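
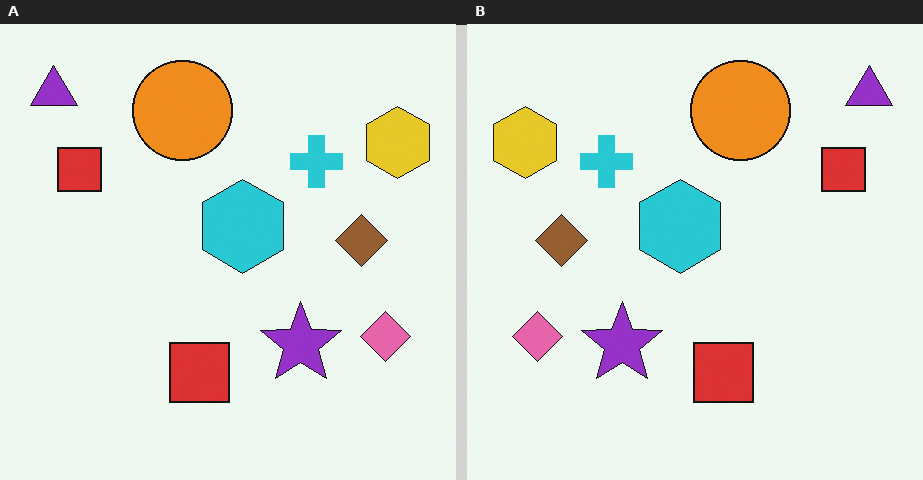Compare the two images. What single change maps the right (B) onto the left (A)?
The image was flipped horizontally (left ↔ right).

The purple triangle is in the top-right of the right (B) image and the top-left of the left (A) — shapes on opposite sides of the vertical midline have swapped in a mirror flip.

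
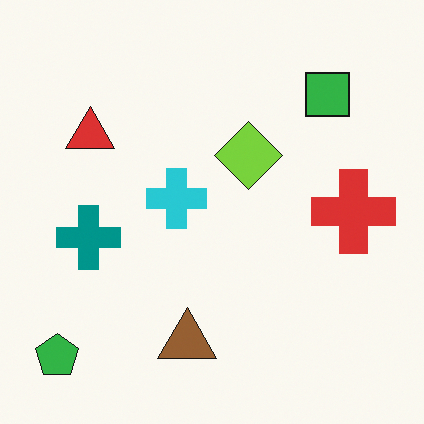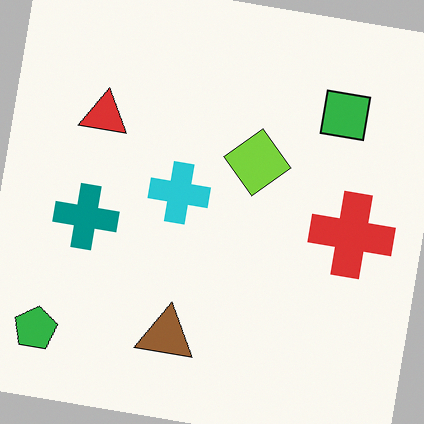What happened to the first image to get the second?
Rotated clockwise by a slight angle.

Every shape is tilted by the same angle and the image corners show triangular fill wedges — a whole-image rotation by a non-right angle.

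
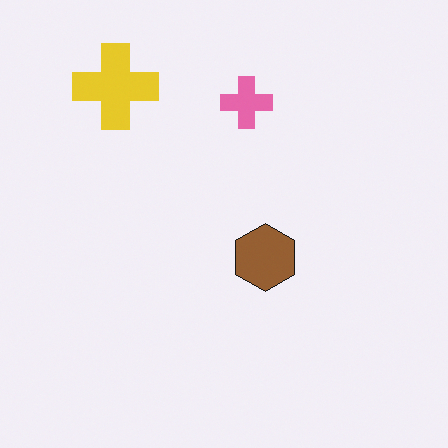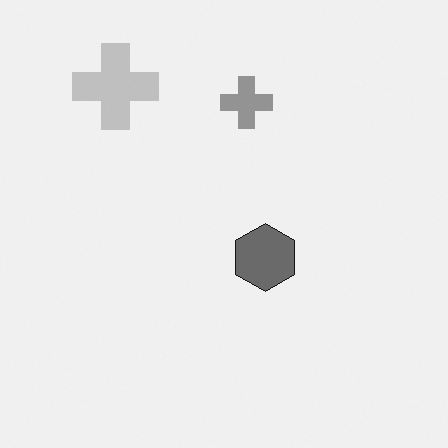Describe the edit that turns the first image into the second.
It was converted to grayscale.

All color is removed — every shape is now a shade of grey.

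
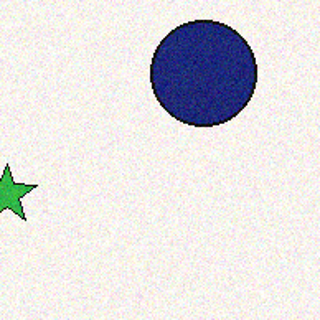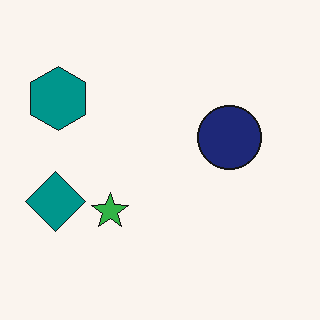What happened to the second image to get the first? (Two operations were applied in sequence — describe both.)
Degraded with subtle gaussian noise, then cropped tightly and scaled back up.

Random speckle covers the whole image, including the flat background. The visible shapes are larger and the field of view is narrower; shapes near the original edges may be partly or wholly outside the frame — a crop-and-rescale.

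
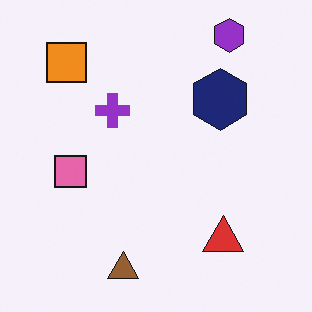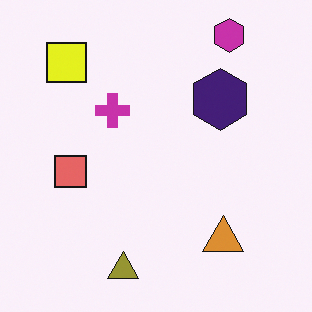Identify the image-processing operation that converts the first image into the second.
This is the original image hue-shifted by a small amount.

Every shape's color has rotated by the same amount around the hue wheel — a uniform hue shift.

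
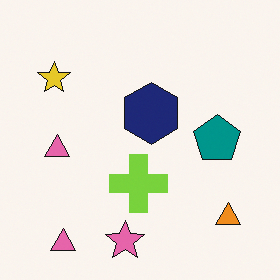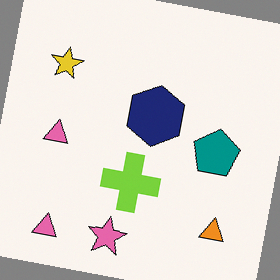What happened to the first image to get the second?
The transformation is: rotated clockwise by a slight angle.

Every shape is tilted by the same angle and the image corners show triangular fill wedges — a whole-image rotation by a non-right angle.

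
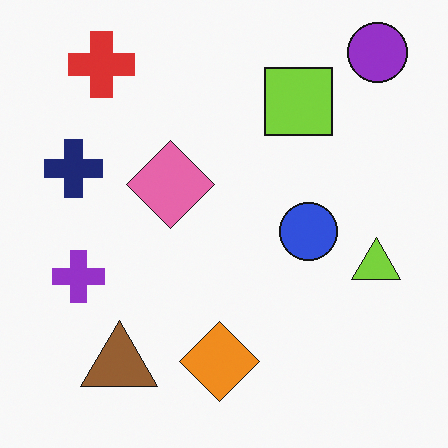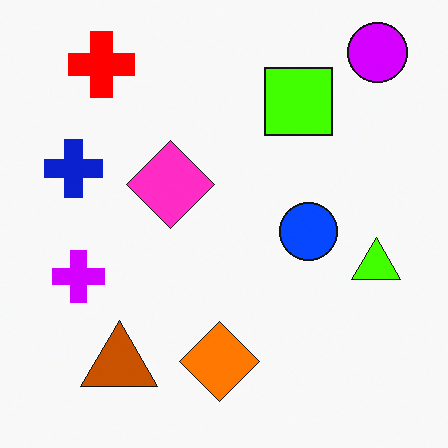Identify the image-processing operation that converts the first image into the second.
Heavily oversaturated.

All colors are more vivid — a global saturation change.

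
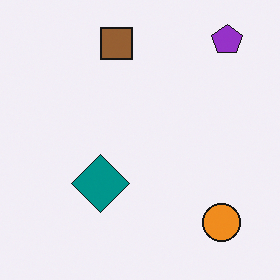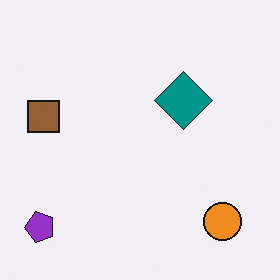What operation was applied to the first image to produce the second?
The transformation is: transposed (reflected across the top-left ↔ bottom-right diagonal).

Shapes have swapped their row and column positions — what was in the top-right is now in the bottom-left — a diagonal reflection.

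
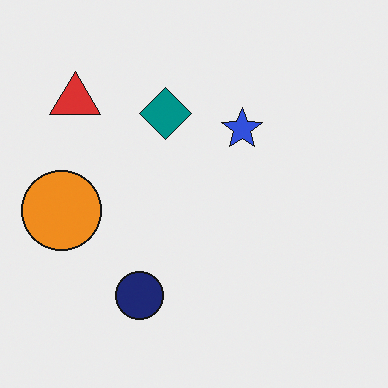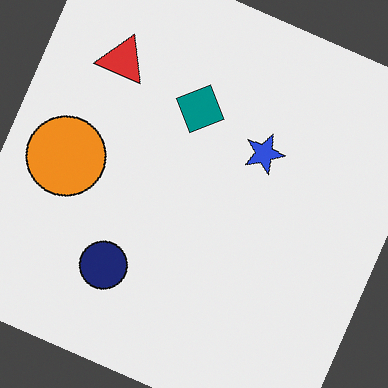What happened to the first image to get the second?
Rotated clockwise by a clearly visible amount.

Every shape is tilted by the same angle and the image corners show triangular fill wedges — a whole-image rotation by a non-right angle.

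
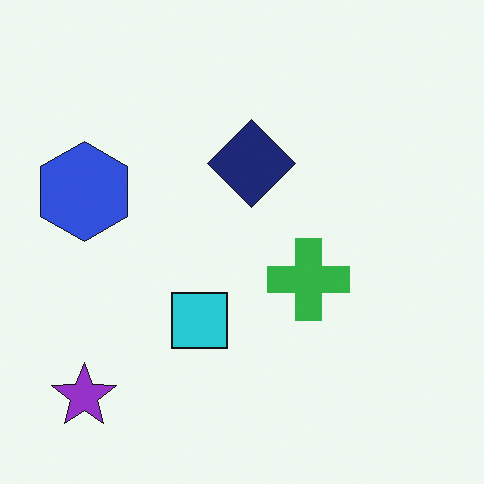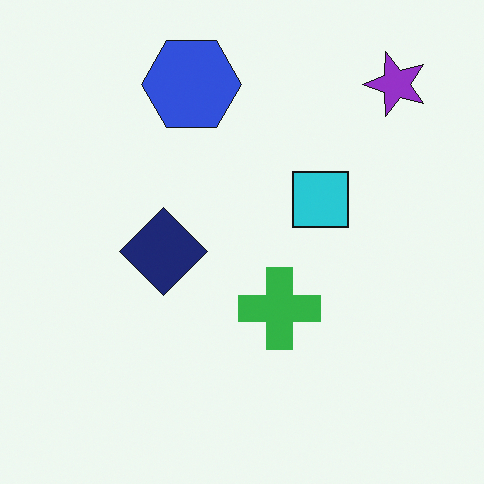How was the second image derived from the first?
This is the original image transposed (reflected across the top-left ↔ bottom-right diagonal).

Shapes have swapped their row and column positions — what was in the top-right is now in the bottom-left — a diagonal reflection.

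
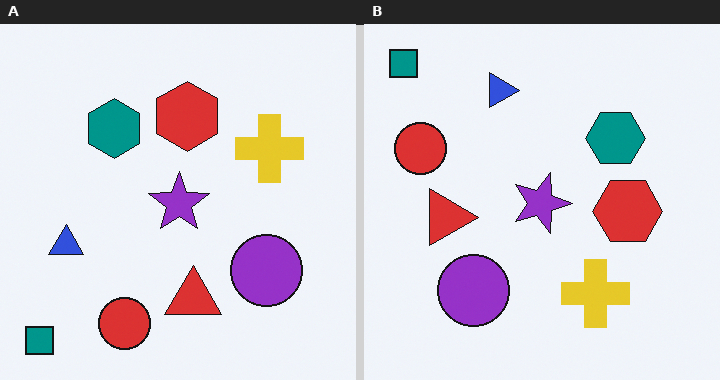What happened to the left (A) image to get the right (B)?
The transformation is: rotated 90° clockwise.

The teal square sits in the bottom-left of the left (A) image and the top-left of the right (B) — consistent with a whole-image 90° clockwise rotation.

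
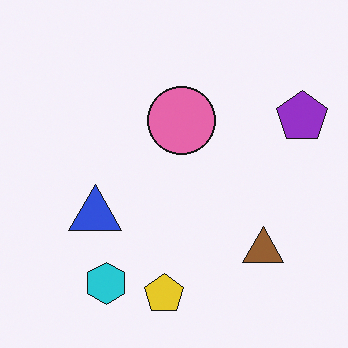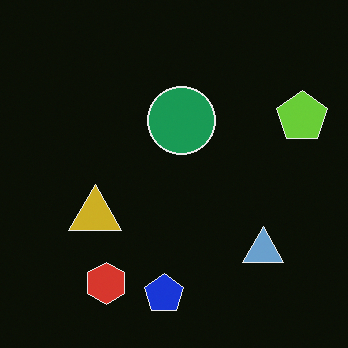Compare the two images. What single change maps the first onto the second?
The transformation is: color-inverted (negative).

The light background has become dark and every shape's color is its complement — a photographic negative.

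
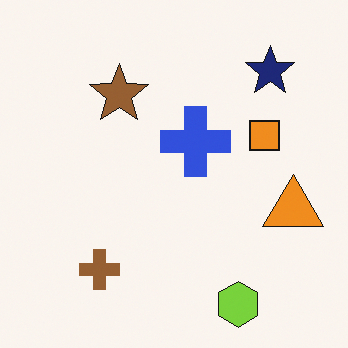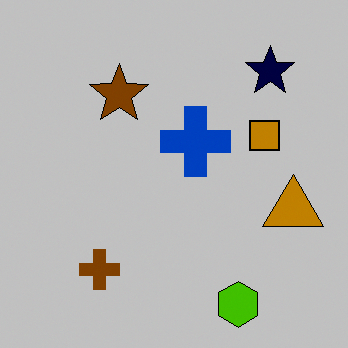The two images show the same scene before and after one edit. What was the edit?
The transformation is: heavily posterized to just a handful of flat colors.

Each flat color has snapped to a coarser quantized level — most visibly, the near-white background has dropped to a flat grey.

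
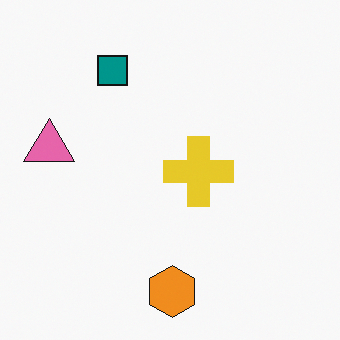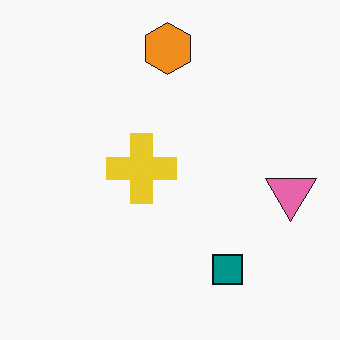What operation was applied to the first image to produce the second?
This is the original image rotated 180°.

The pink triangle sits in the left of the first image and the right of the second — consistent with a whole-image 180° rotation.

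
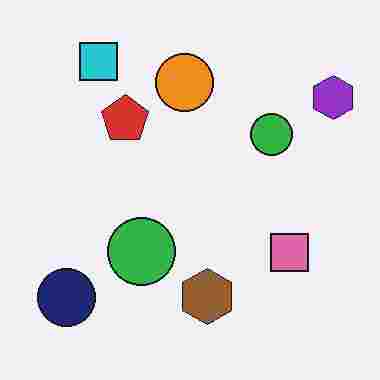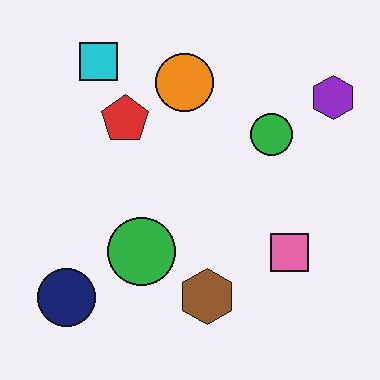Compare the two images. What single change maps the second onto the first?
It was heavily JPEG-compressed with obvious blocking artifacts.

Blocky 8×8 compression artifacts appear around shape edges and the flat background shows ringing — characteristic JPEG degradation.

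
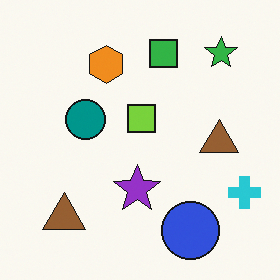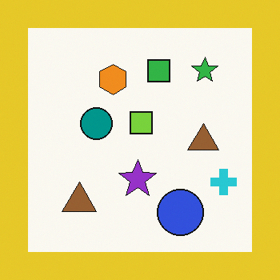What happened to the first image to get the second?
The transformation is: framed with a yellow border.

A solid yellow frame runs around the edge of the second image, with the content slightly shrunk inside it.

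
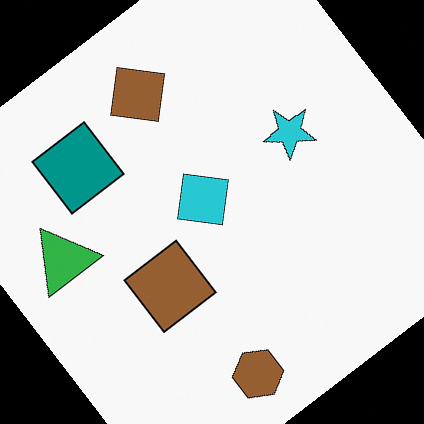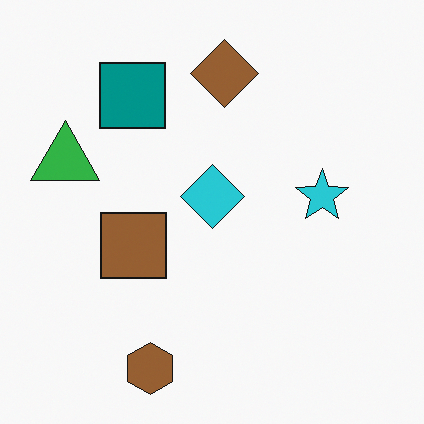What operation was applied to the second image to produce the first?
The first image is the second rotated counter-clockwise by a large amount — several tens of degrees.

Every shape is tilted by the same angle and the image corners show triangular fill wedges — a whole-image rotation by a non-right angle.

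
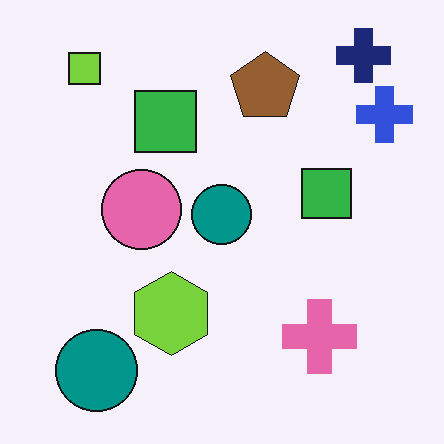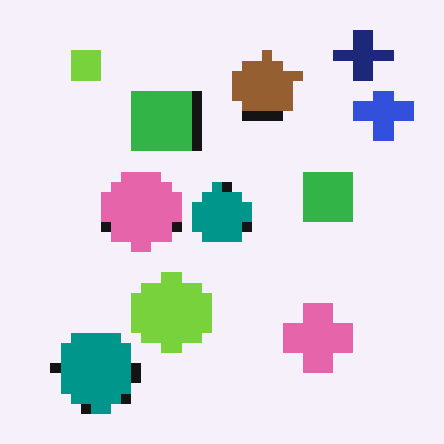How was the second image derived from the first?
The second image is the first coarsely pixelated.

Shapes are reduced to large square blocks; fine edges and outlines are lost — a downscale-then-upscale (mosaic) effect.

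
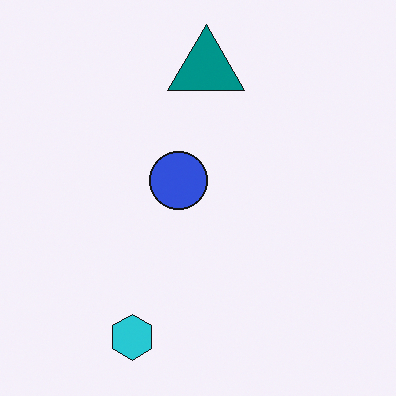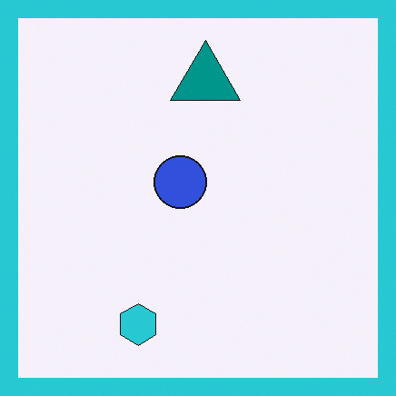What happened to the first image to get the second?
The transformation is: framed with a cyan border.

A solid cyan frame runs around the edge of the second image, with the content slightly shrunk inside it.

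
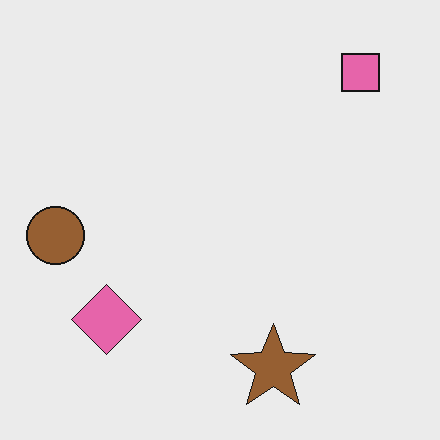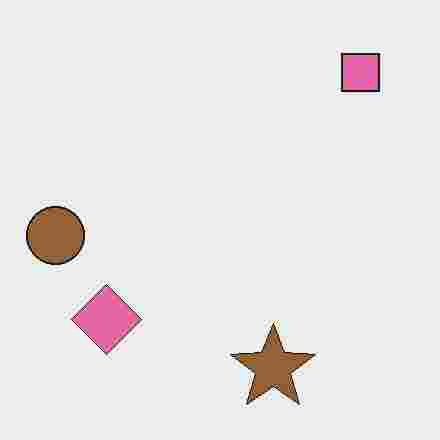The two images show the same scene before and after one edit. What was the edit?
This is the original image degraded with heavy JPEG compression.

Blocky 8×8 compression artifacts appear around shape edges and the flat background shows ringing — characteristic JPEG degradation.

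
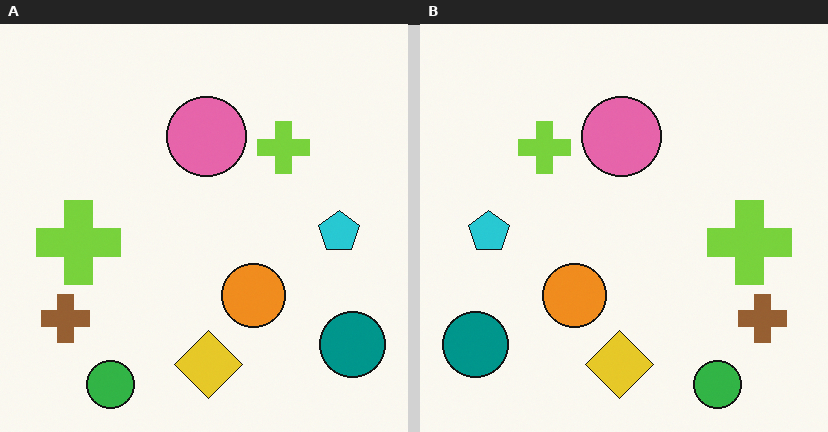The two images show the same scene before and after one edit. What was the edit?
It was flipped horizontally (left ↔ right).

The teal circle is in the bottom-right of the left (A) image and the bottom-left of the right (B) — shapes on opposite sides of the vertical midline have swapped in a mirror flip.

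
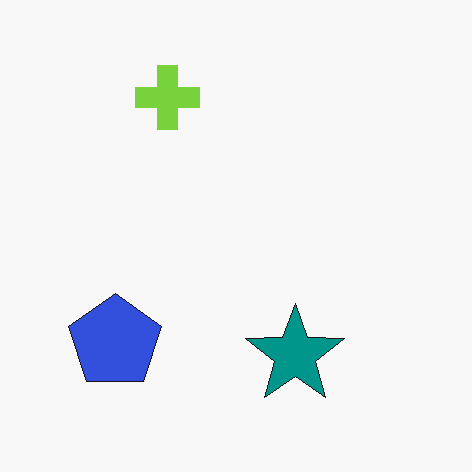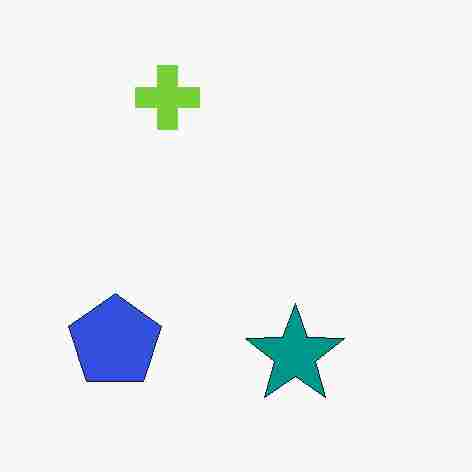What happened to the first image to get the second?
It was degraded with heavy JPEG compression.

Blocky 8×8 compression artifacts appear around shape edges and the flat background shows ringing — characteristic JPEG degradation.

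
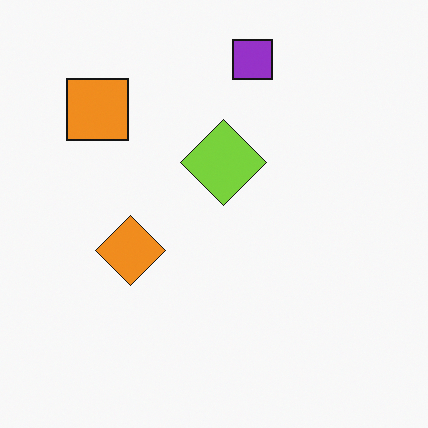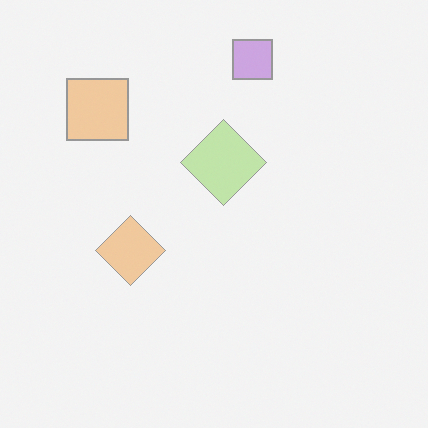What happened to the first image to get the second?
The image was given much lower contrast.

Tones are pushed toward mid-grey across the whole image — a global contrast change.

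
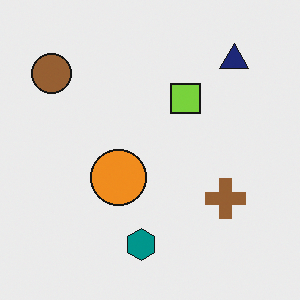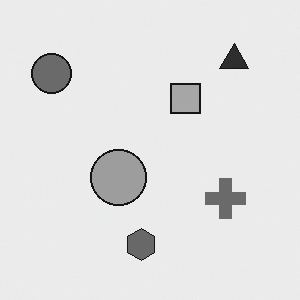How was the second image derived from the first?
The transformation is: converted to grayscale.

All color is removed — every shape is now a shade of grey.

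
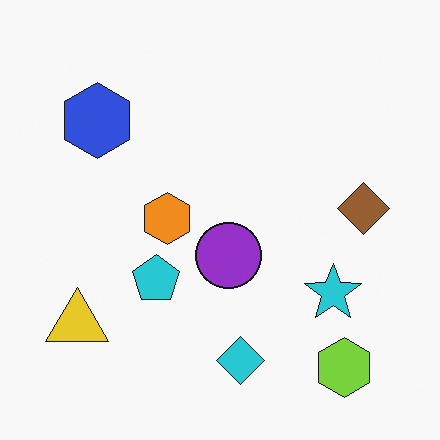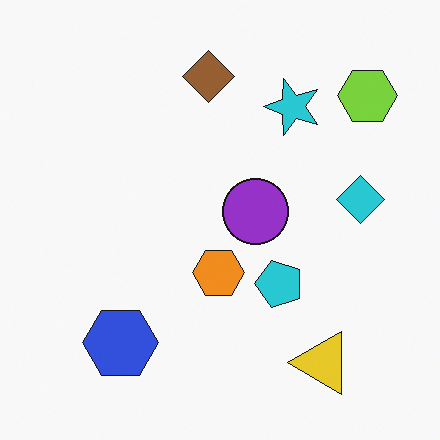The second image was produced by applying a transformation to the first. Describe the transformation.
The transformation is: rotated 90° counter-clockwise.

The lime hexagon sits in the bottom-right of the first image and the top-right of the second — consistent with a whole-image 90° counter-clockwise rotation.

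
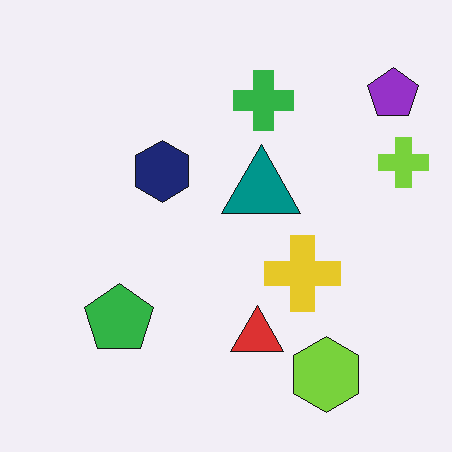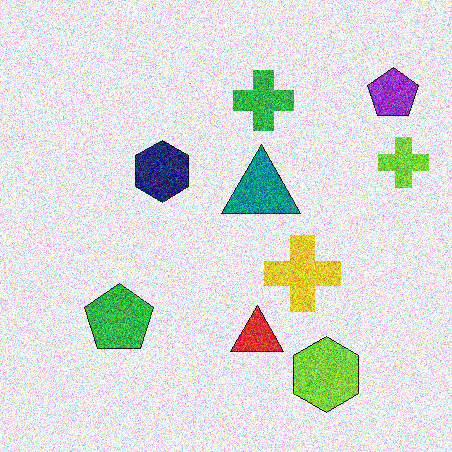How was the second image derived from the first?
The second image is the first degraded with strong gaussian noise.

Random speckle covers the whole image, including the flat background.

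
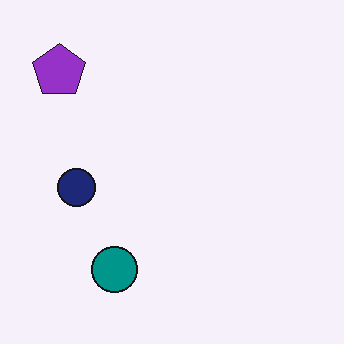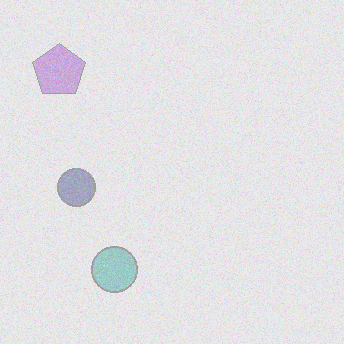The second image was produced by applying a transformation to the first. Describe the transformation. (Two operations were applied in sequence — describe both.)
The second image is the first degraded with strong gaussian noise, then washed out (contrast reduced).

Random speckle covers the whole image, including the flat background. Tones are pushed toward mid-grey across the whole image — a global contrast change.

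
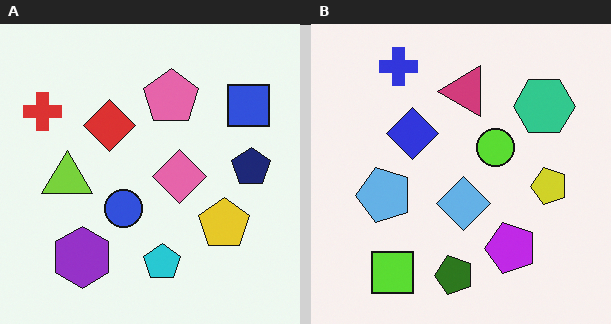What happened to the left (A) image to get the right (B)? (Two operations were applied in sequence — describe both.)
This is the original image hue-shifted through roughly half the color wheel, then transposed (reflected across the top-left ↔ bottom-right diagonal).

Every shape's color has rotated by the same amount around the hue wheel — a uniform hue shift. Shapes have swapped their row and column positions — what was in the top-right is now in the bottom-left — a diagonal reflection.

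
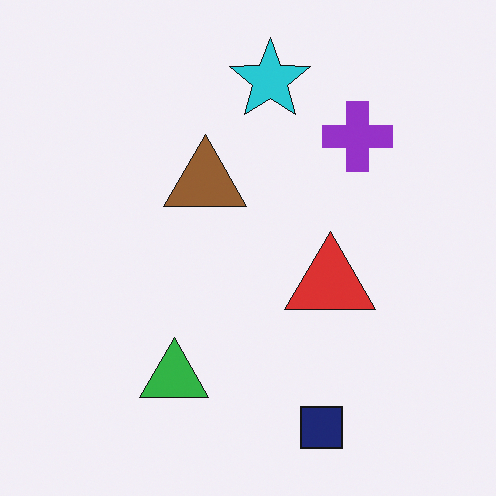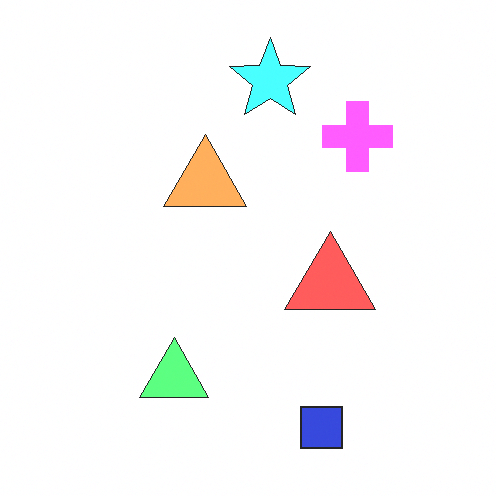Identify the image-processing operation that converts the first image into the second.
This is the original image brightened a lot.

Every pixel — background and shapes alike — is uniformly brightened.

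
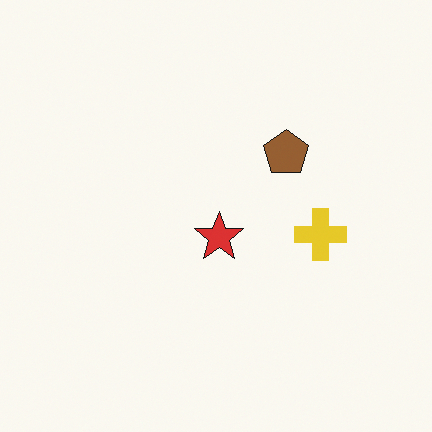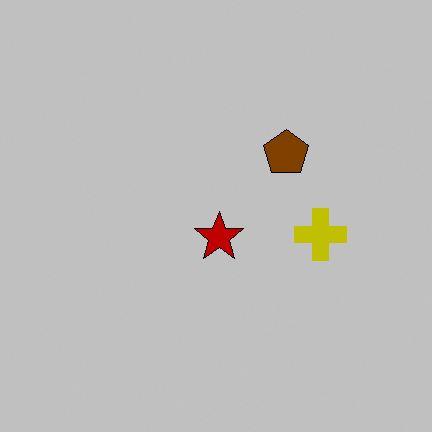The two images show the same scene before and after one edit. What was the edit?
The transformation is: aggressively posterized.

Each flat color has snapped to a coarser quantized level — most visibly, the near-white background has dropped to a flat grey.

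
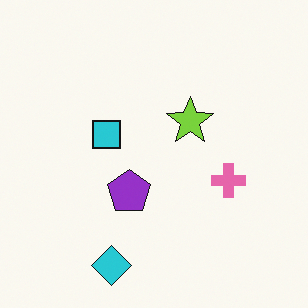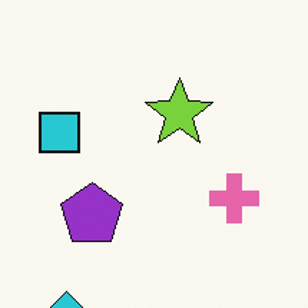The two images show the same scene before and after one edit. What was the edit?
Cropped slightly and scaled back up.

The visible shapes are larger and the field of view is narrower; shapes near the original edges may be partly or wholly outside the frame — a crop-and-rescale.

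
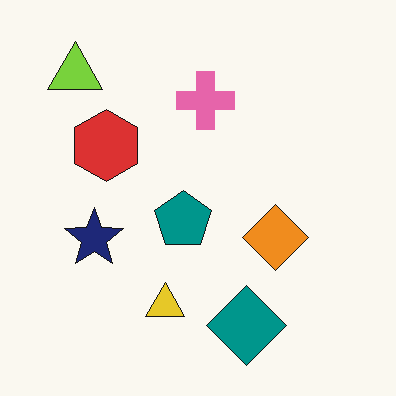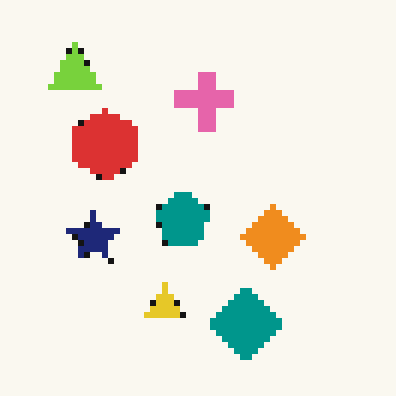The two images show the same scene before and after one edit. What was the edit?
It was pixelated into visible square blocks.

Shapes are reduced to large square blocks; fine edges and outlines are lost — a downscale-then-upscale (mosaic) effect.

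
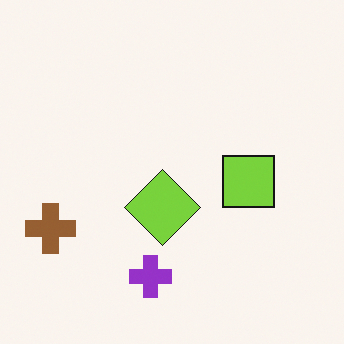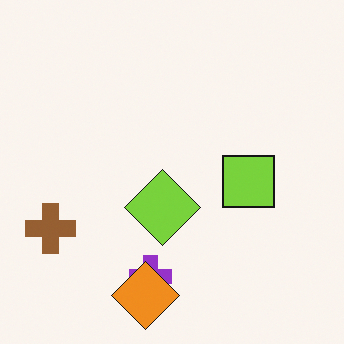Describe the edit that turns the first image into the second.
The transformation is: overlaid with an additional orange diamond.

An orange diamond appears in the second image that is absent from the first.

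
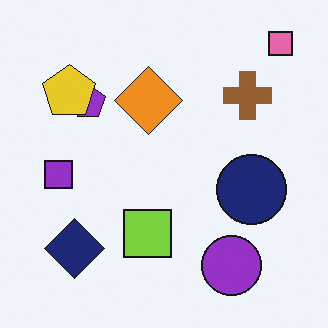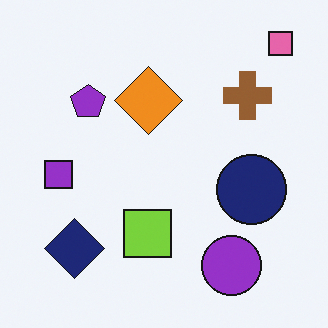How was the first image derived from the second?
The image was overlaid with an additional yellow pentagon.

A yellow pentagon appears in the first image that is absent from the second.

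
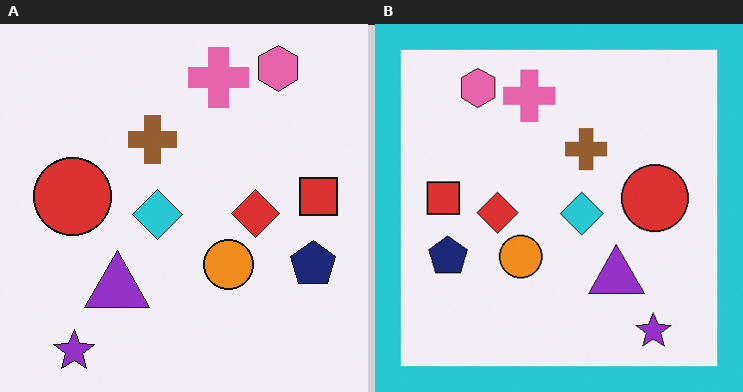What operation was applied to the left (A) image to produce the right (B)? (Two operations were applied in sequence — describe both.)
This is the original image flipped horizontally (left ↔ right), then framed with a cyan border.

The red square is in the right of the left (A) image and the left of the right (B) — shapes on opposite sides of the vertical midline have swapped in a mirror flip. A solid cyan frame runs around the edge of the right (B) image, with the content slightly shrunk inside it.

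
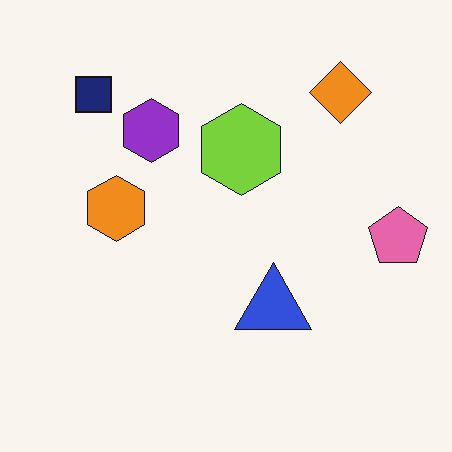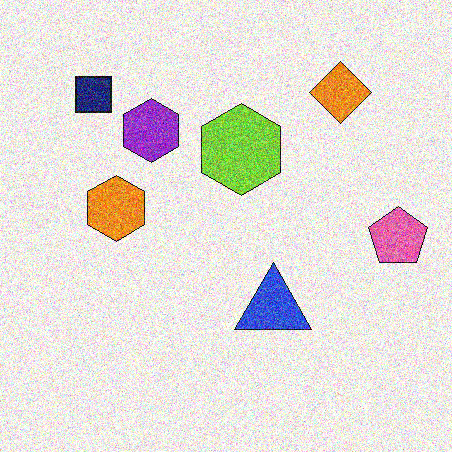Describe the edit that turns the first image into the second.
This is the original image degraded with heavy additive noise.

Random speckle covers the whole image, including the flat background.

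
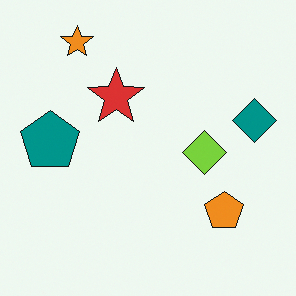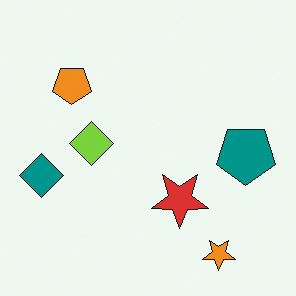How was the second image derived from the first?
It was rotated 180°.

The orange star sits in the top-left of the first image and the bottom-right of the second — consistent with a whole-image 180° rotation.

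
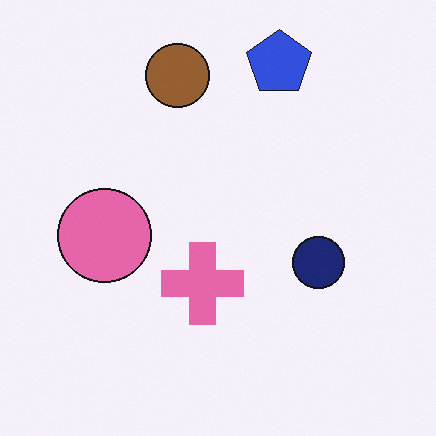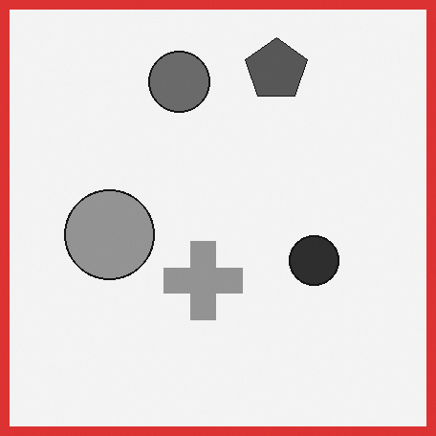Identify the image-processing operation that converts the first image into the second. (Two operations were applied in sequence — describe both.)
The image was converted to grayscale, then framed with a red border.

All color is removed — every shape is now a shade of grey. A solid red frame runs around the edge of the second image, with the content slightly shrunk inside it.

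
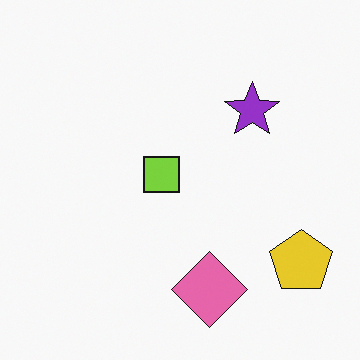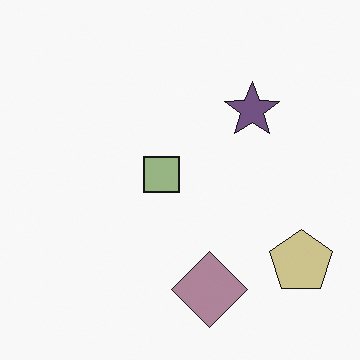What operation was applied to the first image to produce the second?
It was made much more muted (saturation change).

All colors are more muted and greyish — a global saturation change.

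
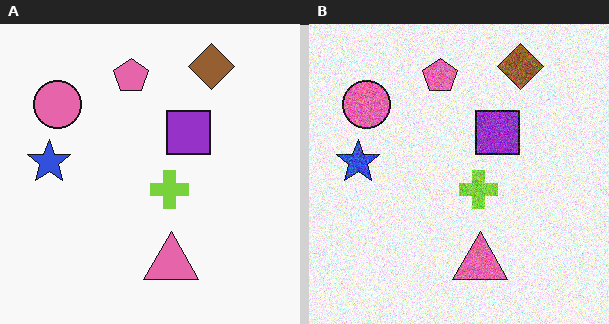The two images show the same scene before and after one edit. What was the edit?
Degraded with heavy additive noise.

Random speckle covers the whole image, including the flat background.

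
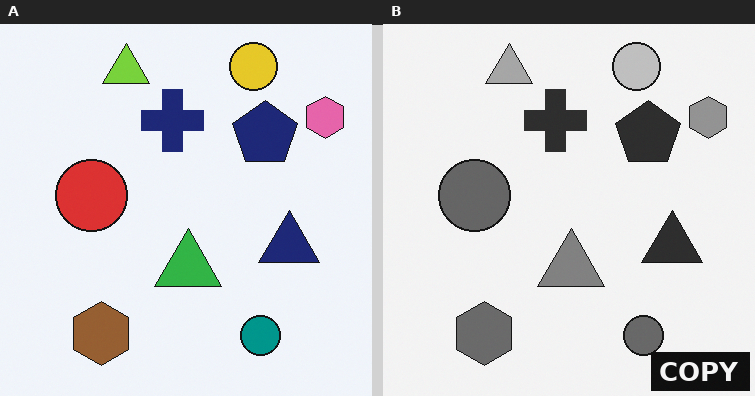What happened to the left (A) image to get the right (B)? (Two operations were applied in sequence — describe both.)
The right (B) image is the left (A) converted to grayscale, then watermarked with the text "COPY" in the lower-right corner.

All color is removed — every shape is now a shade of grey. A dark label reading "COPY" appears in the lower-right corner.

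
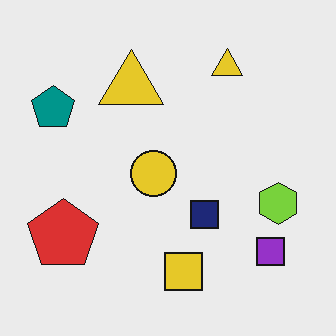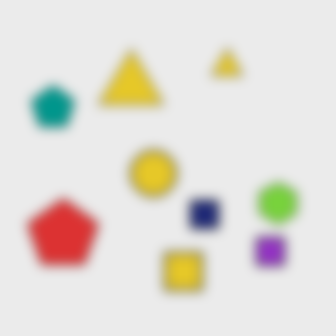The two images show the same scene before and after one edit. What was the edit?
Strongly gaussian-blurred.

Shape edges and outlines are uniformly softened across the whole image.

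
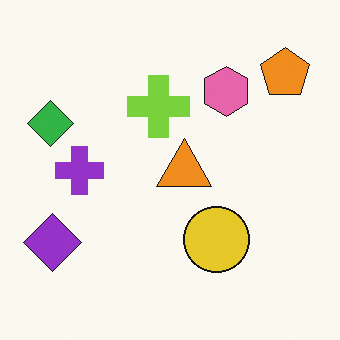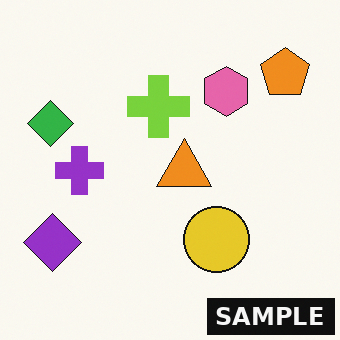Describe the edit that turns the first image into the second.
The image was watermarked with the text "SAMPLE" in the lower-right corner.

A dark label reading "SAMPLE" appears in the lower-right corner.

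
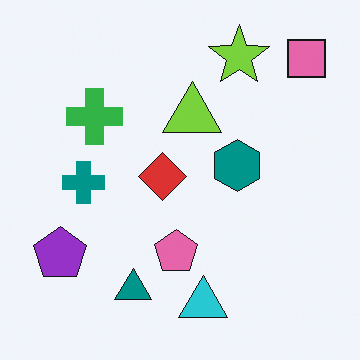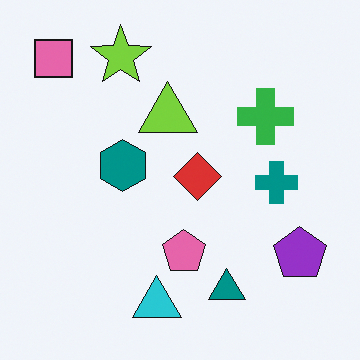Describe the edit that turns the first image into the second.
Flipped horizontally (left ↔ right).

The pink square is in the top-right of the first image and the top-left of the second — shapes on opposite sides of the vertical midline have swapped in a mirror flip.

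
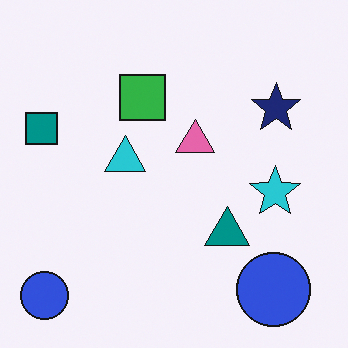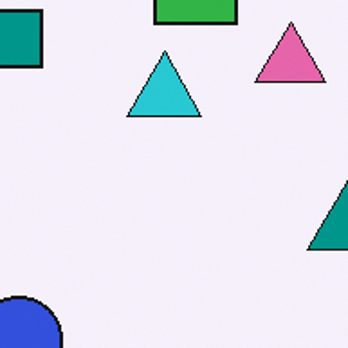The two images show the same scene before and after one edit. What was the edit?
The second image is the first cropped to a noticeably smaller region and rescaled.

The visible shapes are larger and the field of view is narrower; shapes near the original edges may be partly or wholly outside the frame — a crop-and-rescale.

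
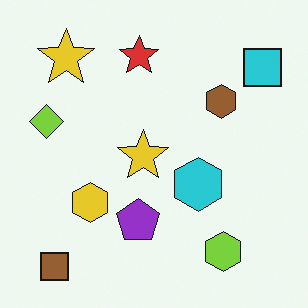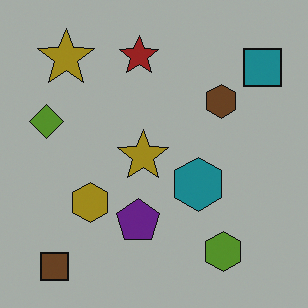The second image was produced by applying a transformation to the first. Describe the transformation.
Noticeably darkened.

Every pixel — background and shapes alike — is uniformly darkened.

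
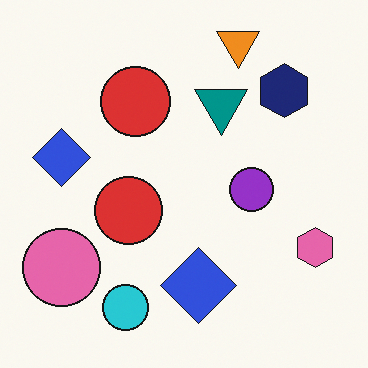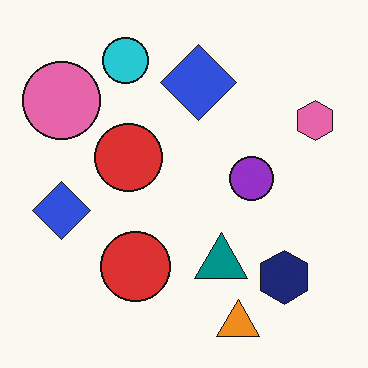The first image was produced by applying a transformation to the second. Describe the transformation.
The transformation is: flipped vertically (top ↔ bottom).

The orange triangle is in the bottom of the second image and the top of the first — shapes on opposite sides of the horizontal midline have swapped in a mirror flip.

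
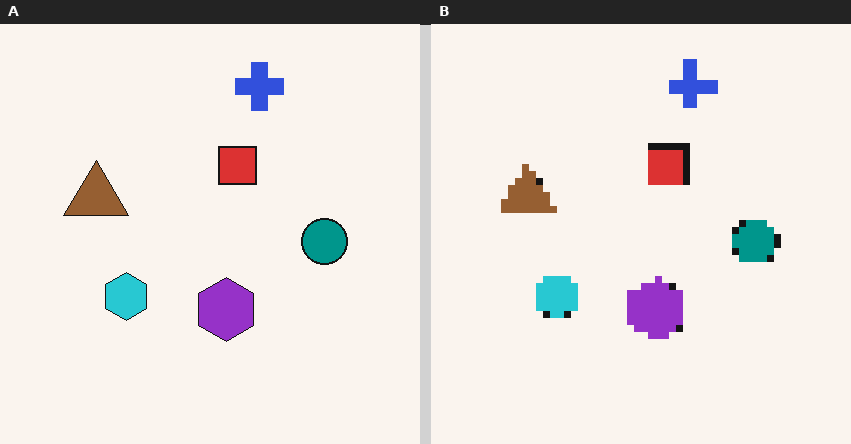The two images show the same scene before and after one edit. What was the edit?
The right (B) image is the left (A) pixelated into visible square blocks.

Shapes are reduced to large square blocks; fine edges and outlines are lost — a downscale-then-upscale (mosaic) effect.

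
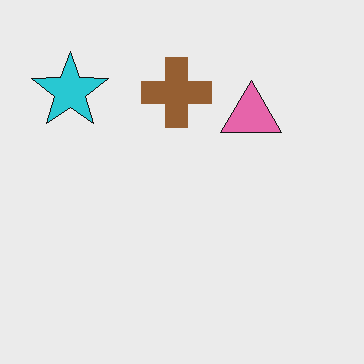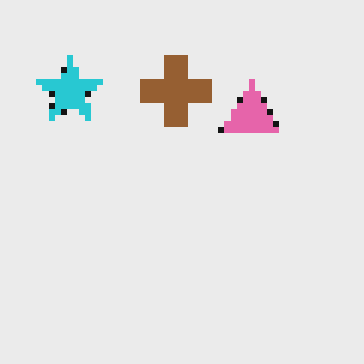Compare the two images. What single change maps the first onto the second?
The second image is the first pixelated into visible square blocks.

Shapes are reduced to large square blocks; fine edges and outlines are lost — a downscale-then-upscale (mosaic) effect.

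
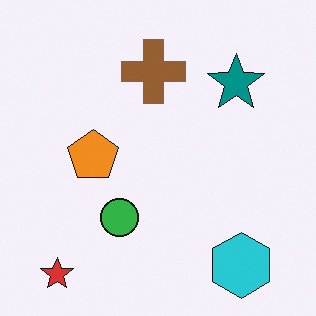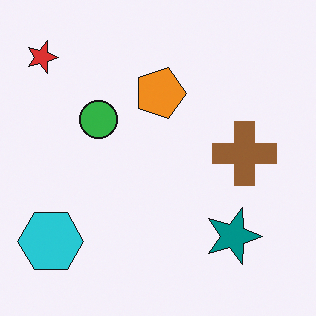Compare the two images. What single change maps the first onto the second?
The image was rotated 90° clockwise.

The red star sits in the bottom-left of the first image and the top-left of the second — consistent with a whole-image 90° clockwise rotation.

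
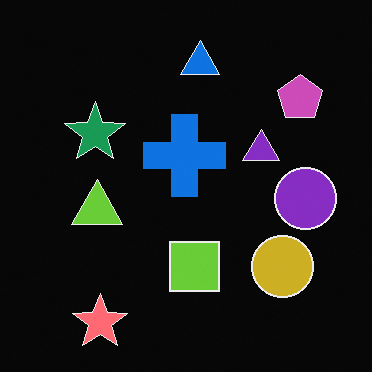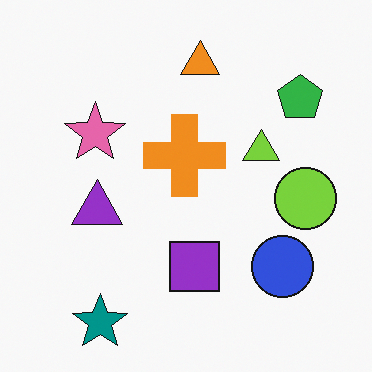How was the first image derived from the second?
The first image is the second color-inverted (negative).

The light background has become dark and every shape's color is its complement — a photographic negative.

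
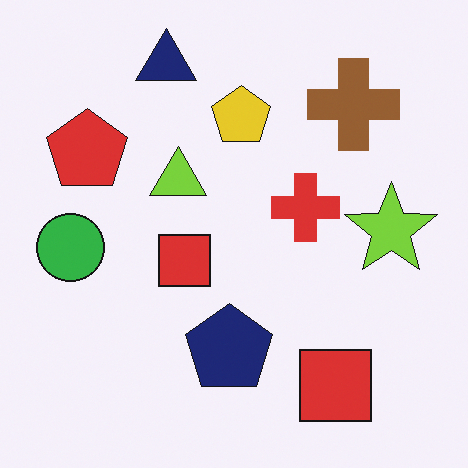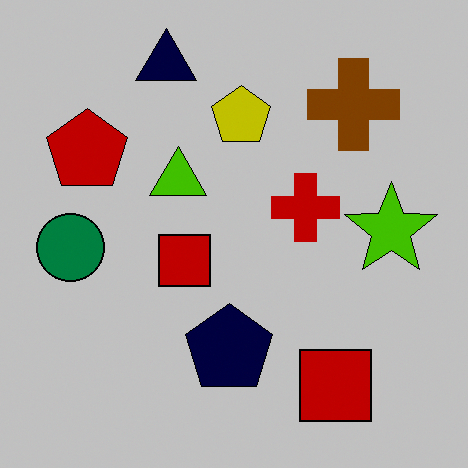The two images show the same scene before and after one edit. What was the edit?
The image was heavily posterized to just a handful of flat colors.

Each flat color has snapped to a coarser quantized level — most visibly, the near-white background has dropped to a flat grey.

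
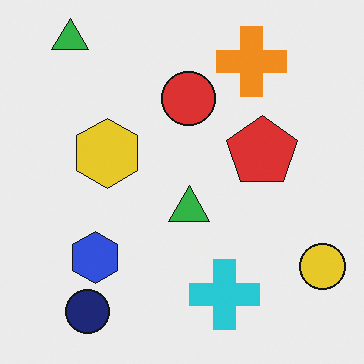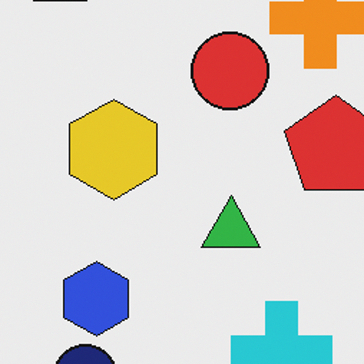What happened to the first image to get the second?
The image was cropped slightly and scaled back up.

The visible shapes are larger and the field of view is narrower; shapes near the original edges may be partly or wholly outside the frame — a crop-and-rescale.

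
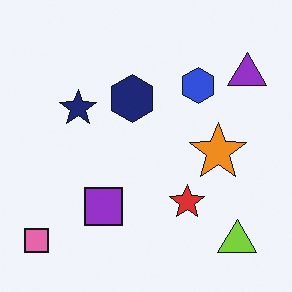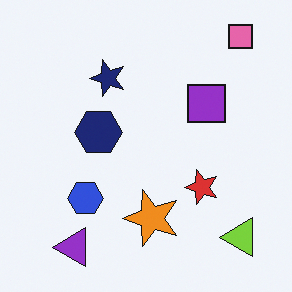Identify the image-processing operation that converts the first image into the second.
The transformation is: transposed (reflected across the top-left ↔ bottom-right diagonal).

Shapes have swapped their row and column positions — what was in the top-right is now in the bottom-left — a diagonal reflection.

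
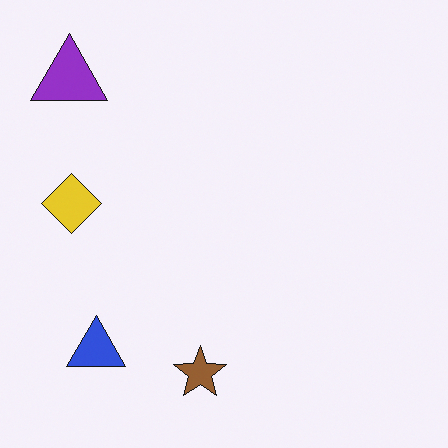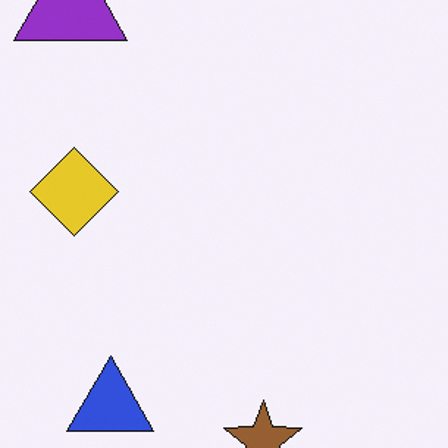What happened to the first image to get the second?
The transformation is: cropped slightly and scaled back up.

The visible shapes are larger and the field of view is narrower; shapes near the original edges may be partly or wholly outside the frame — a crop-and-rescale.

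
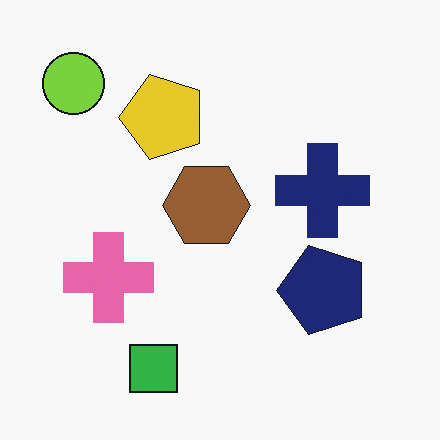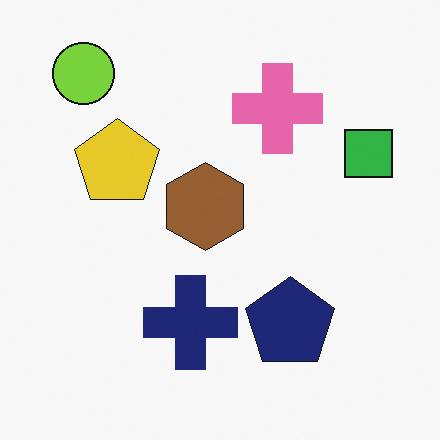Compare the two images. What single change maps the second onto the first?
The image was transposed (reflected across the top-left ↔ bottom-right diagonal).

Shapes have swapped their row and column positions — what was in the top-right is now in the bottom-left — a diagonal reflection.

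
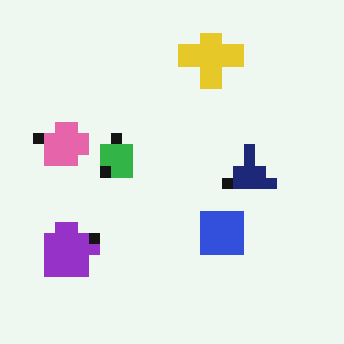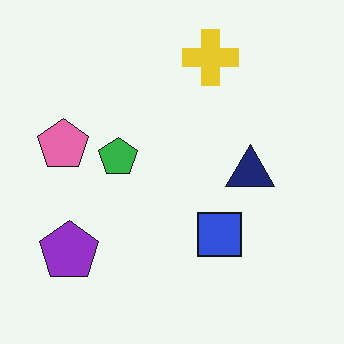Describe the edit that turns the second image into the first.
This is the original image heavily pixelated into large blocks.

Shapes are reduced to large square blocks; fine edges and outlines are lost — a downscale-then-upscale (mosaic) effect.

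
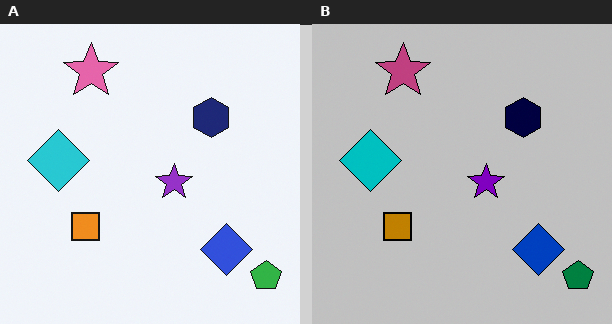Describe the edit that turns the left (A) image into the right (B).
The transformation is: heavily posterized to just a handful of flat colors.

Each flat color has snapped to a coarser quantized level — most visibly, the near-white background has dropped to a flat grey.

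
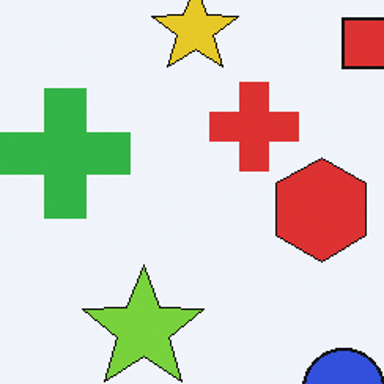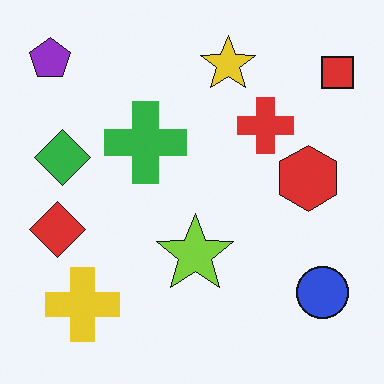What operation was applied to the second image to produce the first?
It was cropped slightly and scaled back up.

The visible shapes are larger and the field of view is narrower; shapes near the original edges may be partly or wholly outside the frame — a crop-and-rescale.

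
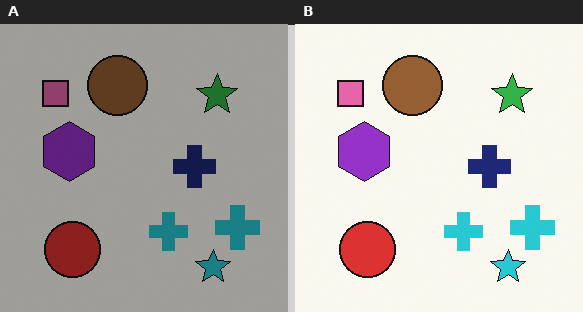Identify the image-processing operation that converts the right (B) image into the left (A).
This is the original image darkened a lot.

Every pixel — background and shapes alike — is uniformly darkened.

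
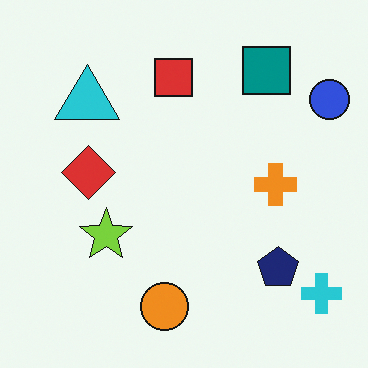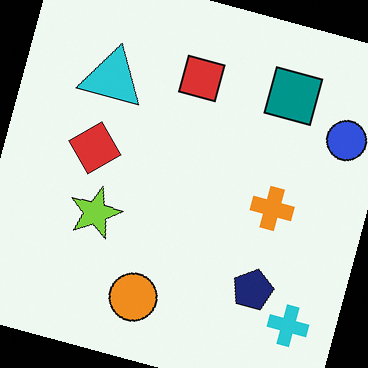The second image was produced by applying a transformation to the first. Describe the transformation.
This is the original image rotated clockwise by a clearly visible amount.

Every shape is tilted by the same angle and the image corners show triangular fill wedges — a whole-image rotation by a non-right angle.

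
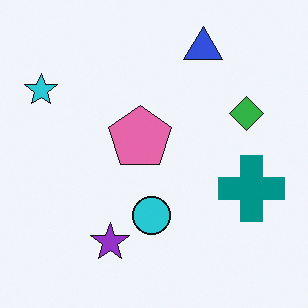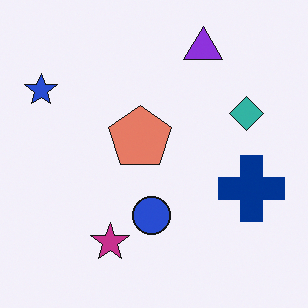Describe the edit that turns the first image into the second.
The image was hue-shifted slightly.

Every shape's color has rotated by the same amount around the hue wheel — a uniform hue shift.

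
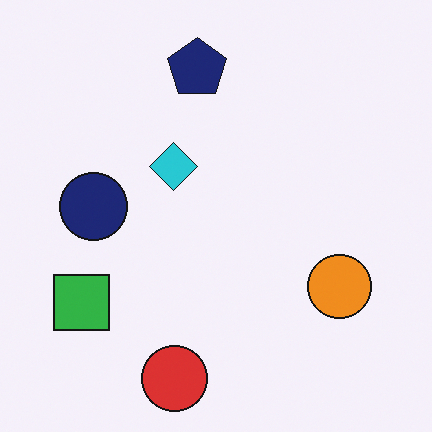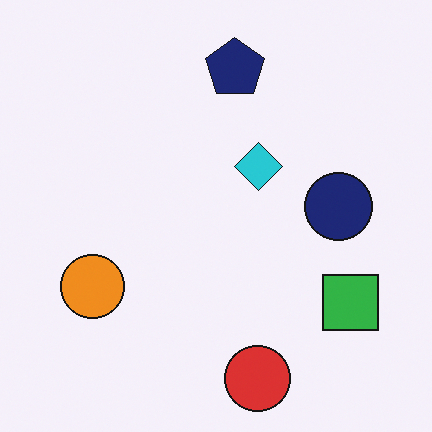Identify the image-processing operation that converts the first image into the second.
The second image is the first flipped horizontally (left ↔ right).

The green square is in the bottom-left of the first image and the bottom-right of the second — shapes on opposite sides of the vertical midline have swapped in a mirror flip.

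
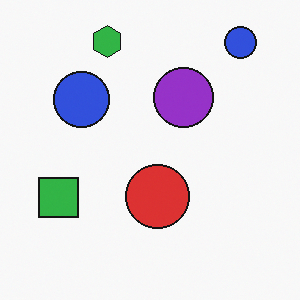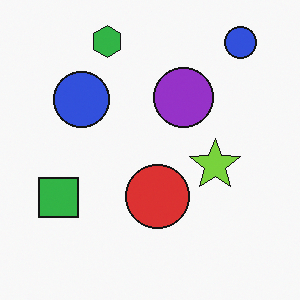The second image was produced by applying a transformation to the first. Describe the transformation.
Overlaid with an additional lime star.

A lime star appears in the second image that is absent from the first.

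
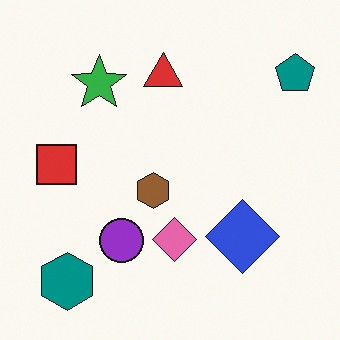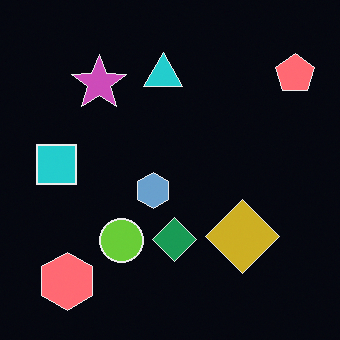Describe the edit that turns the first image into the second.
The image was color-inverted (negative).

The light background has become dark and every shape's color is its complement — a photographic negative.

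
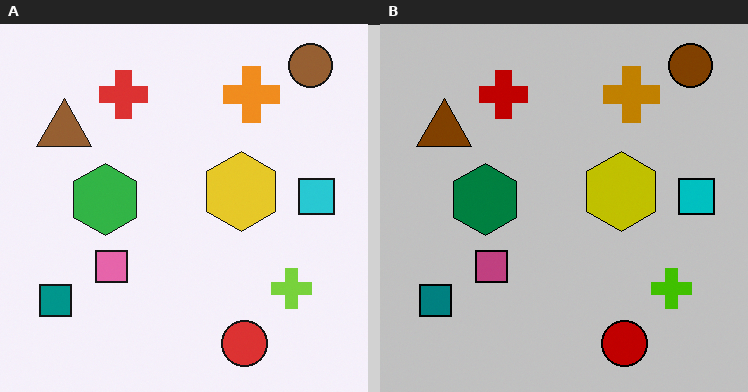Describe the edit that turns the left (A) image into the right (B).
It was heavily posterized to just a handful of flat colors.

Each flat color has snapped to a coarser quantized level — most visibly, the near-white background has dropped to a flat grey.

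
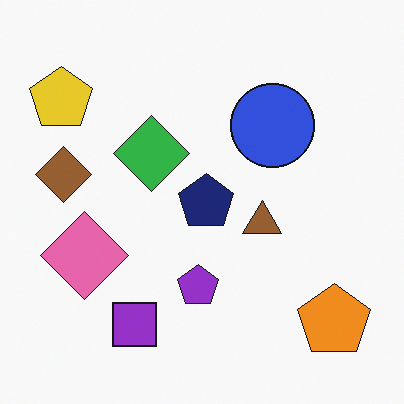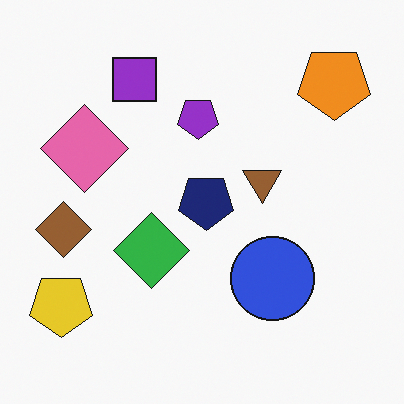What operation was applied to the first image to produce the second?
The transformation is: flipped vertically (top ↔ bottom).

The purple square is in the bottom-left of the first image and the top-left of the second — shapes on opposite sides of the horizontal midline have swapped in a mirror flip.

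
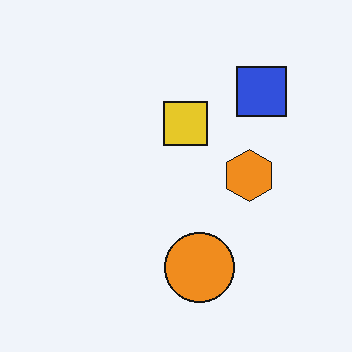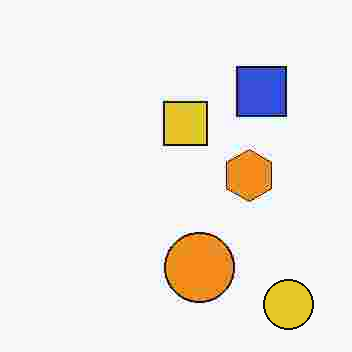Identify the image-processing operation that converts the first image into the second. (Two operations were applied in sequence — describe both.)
The transformation is: degraded with heavy JPEG compression, then overlaid with an additional yellow circle.

Blocky 8×8 compression artifacts appear around shape edges and the flat background shows ringing — characteristic JPEG degradation. A yellow circle appears in the second image that is absent from the first.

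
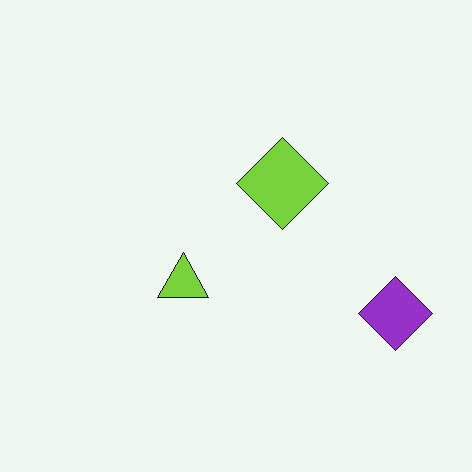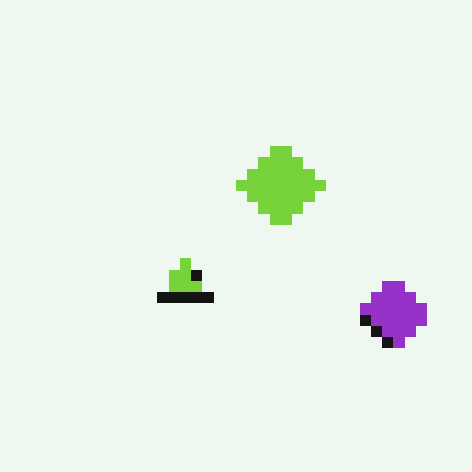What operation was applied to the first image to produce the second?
The second image is the first coarsely pixelated.

Shapes are reduced to large square blocks; fine edges and outlines are lost — a downscale-then-upscale (mosaic) effect.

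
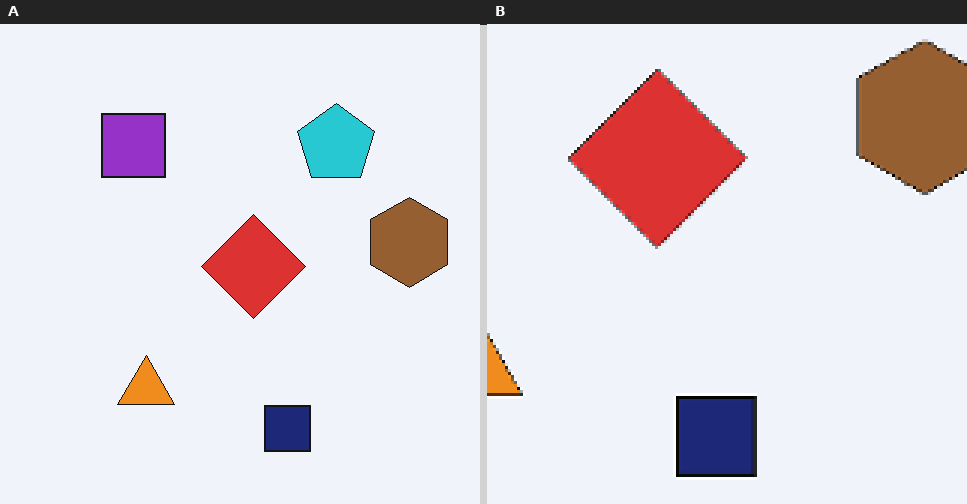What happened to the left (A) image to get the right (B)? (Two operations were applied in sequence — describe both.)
The right (B) image is the left (A) cropped tightly and scaled back up, then lightly pixelated (a mild mosaic effect).

The visible shapes are larger and the field of view is narrower; shapes near the original edges may be partly or wholly outside the frame — a crop-and-rescale. Shapes are reduced to large square blocks; fine edges and outlines are lost — a downscale-then-upscale (mosaic) effect.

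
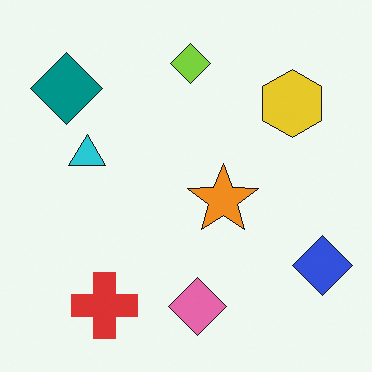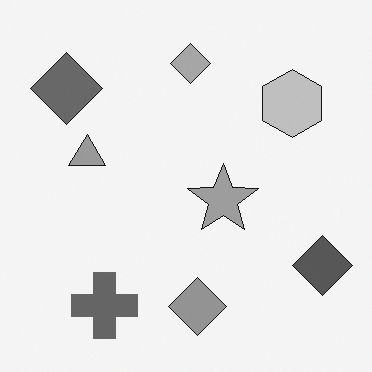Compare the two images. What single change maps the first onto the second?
This is the original image converted to grayscale.

All color is removed — every shape is now a shade of grey.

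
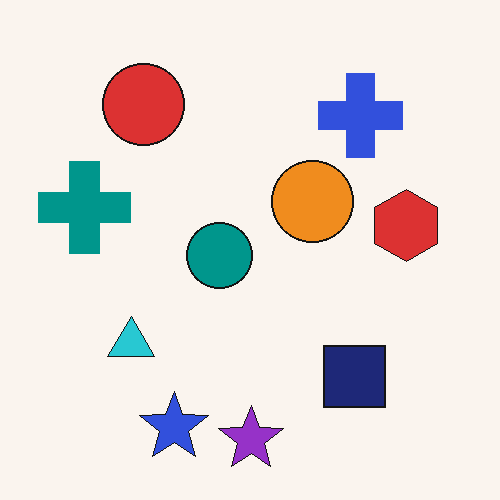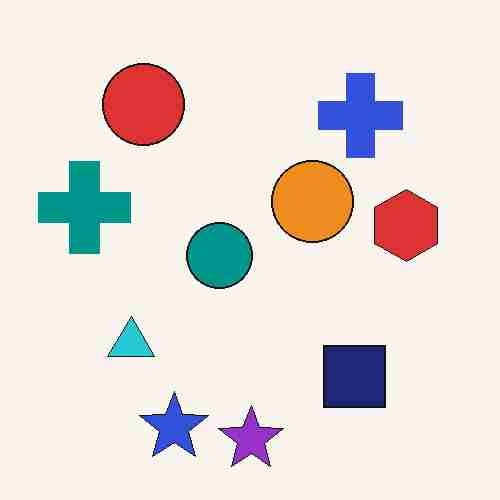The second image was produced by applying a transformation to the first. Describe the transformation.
The transformation is: heavily JPEG-compressed with obvious blocking artifacts.

Blocky 8×8 compression artifacts appear around shape edges and the flat background shows ringing — characteristic JPEG degradation.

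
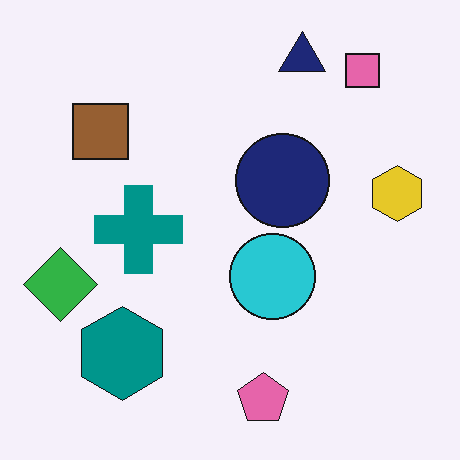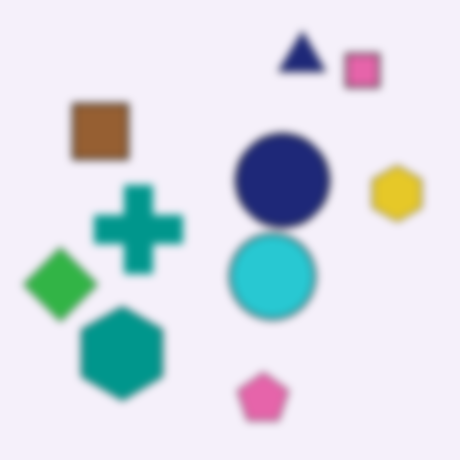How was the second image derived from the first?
The image was noticeably gaussian-blurred.

Shape edges and outlines are uniformly softened across the whole image.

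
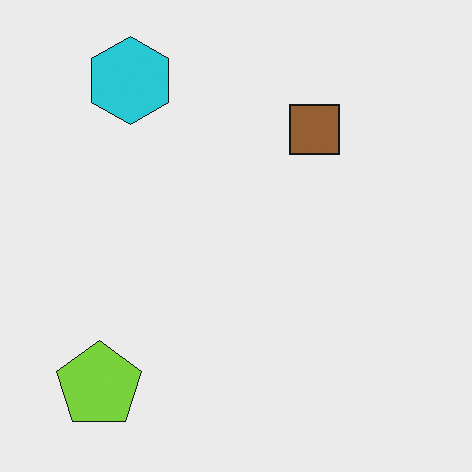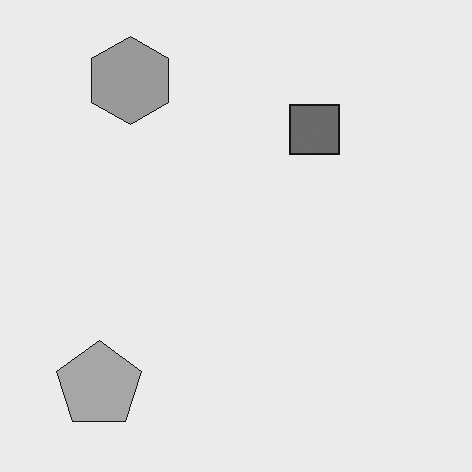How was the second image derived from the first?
The transformation is: converted to grayscale.

All color is removed — every shape is now a shade of grey.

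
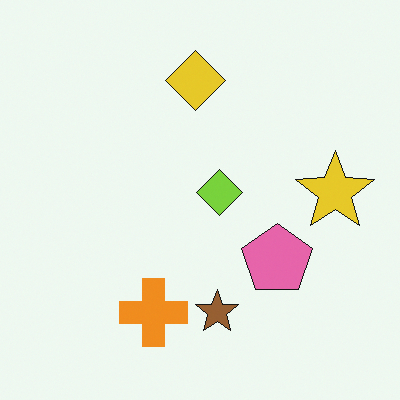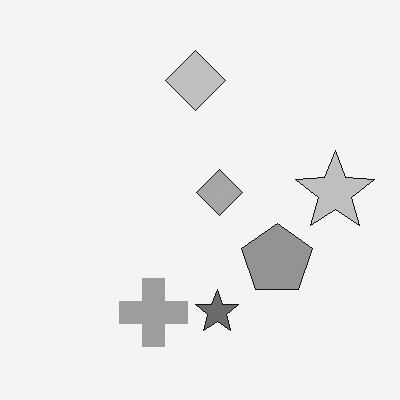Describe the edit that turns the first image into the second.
The transformation is: converted to grayscale.

All color is removed — every shape is now a shade of grey.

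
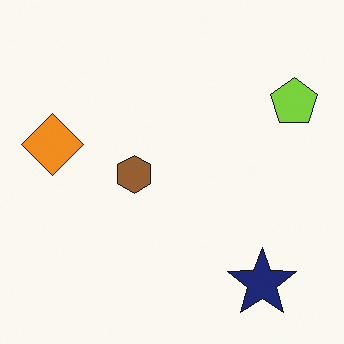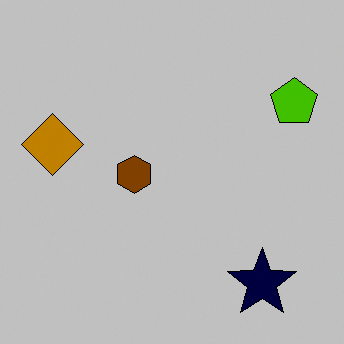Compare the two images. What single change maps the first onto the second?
It was aggressively posterized.

Each flat color has snapped to a coarser quantized level — most visibly, the near-white background has dropped to a flat grey.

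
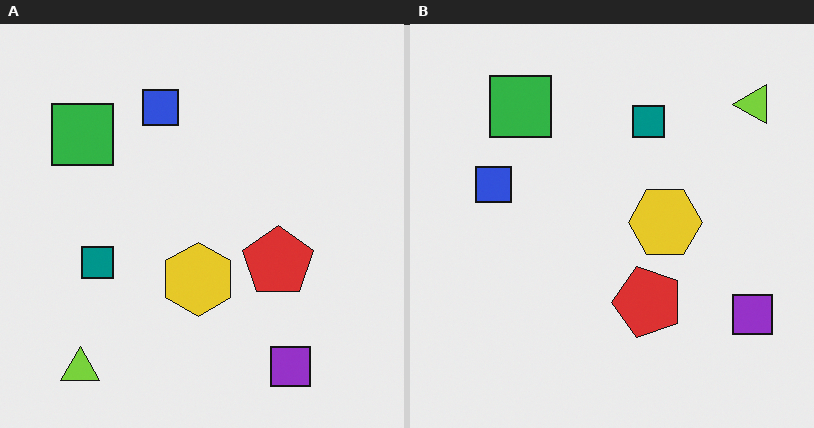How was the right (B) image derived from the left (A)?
This is the original image transposed (reflected across the top-left ↔ bottom-right diagonal).

Shapes have swapped their row and column positions — what was in the top-right is now in the bottom-left — a diagonal reflection.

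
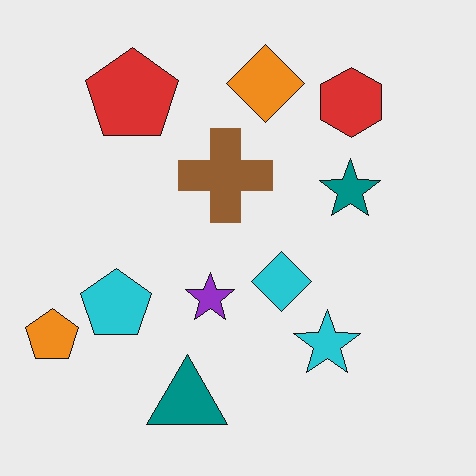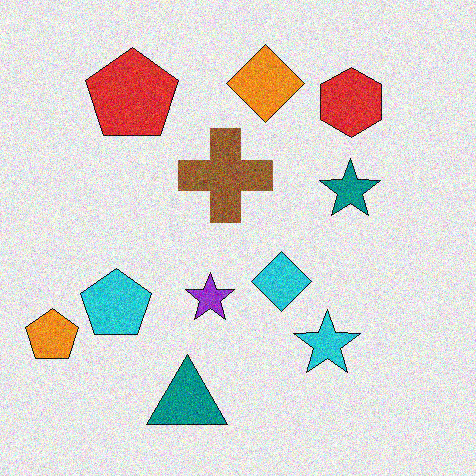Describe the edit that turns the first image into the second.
Degraded with moderate additive noise.

Random speckle covers the whole image, including the flat background.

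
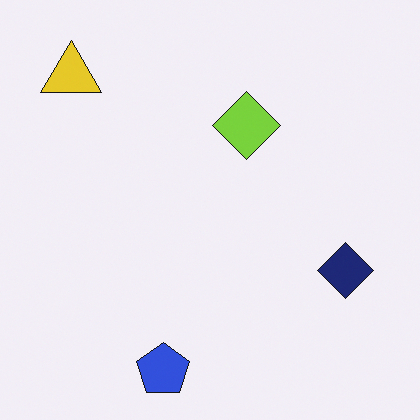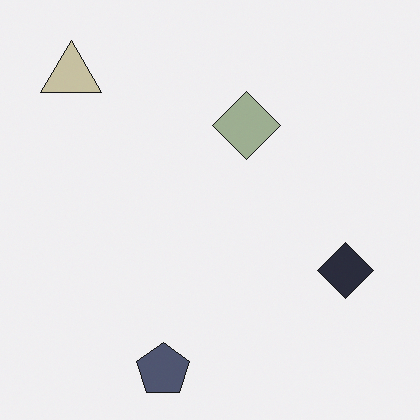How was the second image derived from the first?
The second image is the first made much more muted (saturation change).

All colors are more muted and greyish — a global saturation change.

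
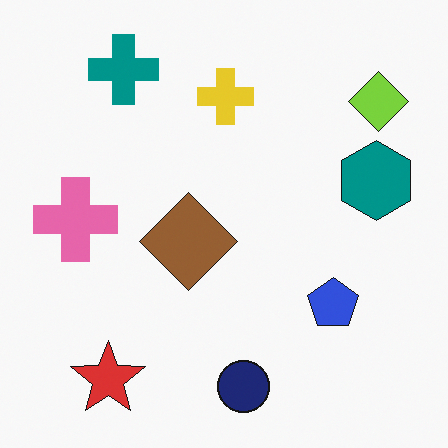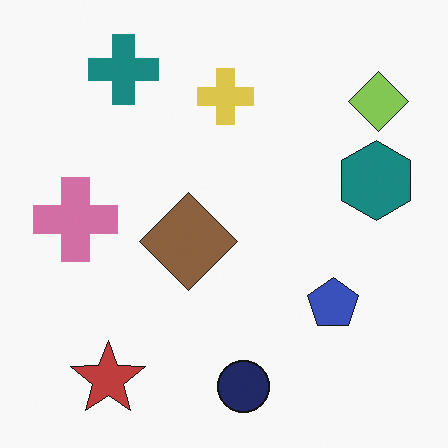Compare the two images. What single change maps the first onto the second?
The second image is the first slightly desaturated.

All colors are more muted and greyish — a global saturation change.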